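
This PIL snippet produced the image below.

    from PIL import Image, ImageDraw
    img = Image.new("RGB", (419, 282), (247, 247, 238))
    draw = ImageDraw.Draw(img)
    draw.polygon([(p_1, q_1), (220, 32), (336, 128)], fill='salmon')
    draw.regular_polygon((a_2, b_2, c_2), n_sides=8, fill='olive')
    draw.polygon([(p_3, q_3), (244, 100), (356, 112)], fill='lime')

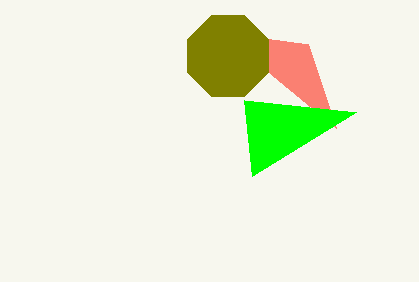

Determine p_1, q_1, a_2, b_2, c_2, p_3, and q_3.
p_1 = 308; q_1 = 44; a_2 = 228; b_2 = 56; c_2 = 44; p_3 = 252; q_3 = 176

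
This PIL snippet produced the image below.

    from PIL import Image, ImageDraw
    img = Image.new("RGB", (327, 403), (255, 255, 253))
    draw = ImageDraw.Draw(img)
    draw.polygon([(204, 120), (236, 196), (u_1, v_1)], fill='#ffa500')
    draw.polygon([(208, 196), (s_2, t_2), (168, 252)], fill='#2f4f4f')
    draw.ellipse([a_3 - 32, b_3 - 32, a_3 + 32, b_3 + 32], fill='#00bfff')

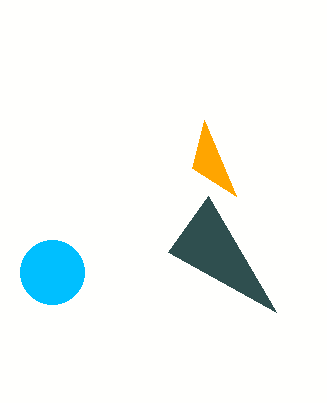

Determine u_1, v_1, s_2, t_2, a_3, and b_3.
u_1 = 192; v_1 = 168; s_2 = 276; t_2 = 312; a_3 = 52; b_3 = 272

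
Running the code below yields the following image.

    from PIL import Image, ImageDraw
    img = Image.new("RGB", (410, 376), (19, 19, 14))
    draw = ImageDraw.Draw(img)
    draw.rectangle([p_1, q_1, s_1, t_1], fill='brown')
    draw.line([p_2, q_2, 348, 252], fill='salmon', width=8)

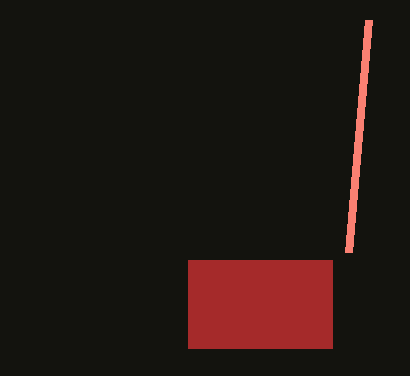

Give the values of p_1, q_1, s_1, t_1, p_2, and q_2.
p_1 = 188; q_1 = 260; s_1 = 332; t_1 = 348; p_2 = 368; q_2 = 20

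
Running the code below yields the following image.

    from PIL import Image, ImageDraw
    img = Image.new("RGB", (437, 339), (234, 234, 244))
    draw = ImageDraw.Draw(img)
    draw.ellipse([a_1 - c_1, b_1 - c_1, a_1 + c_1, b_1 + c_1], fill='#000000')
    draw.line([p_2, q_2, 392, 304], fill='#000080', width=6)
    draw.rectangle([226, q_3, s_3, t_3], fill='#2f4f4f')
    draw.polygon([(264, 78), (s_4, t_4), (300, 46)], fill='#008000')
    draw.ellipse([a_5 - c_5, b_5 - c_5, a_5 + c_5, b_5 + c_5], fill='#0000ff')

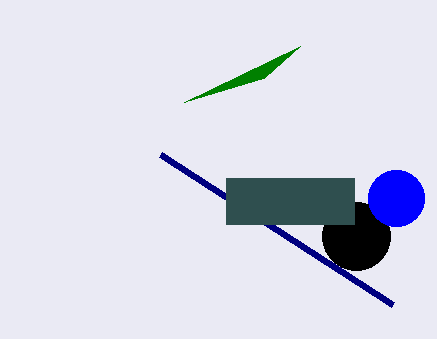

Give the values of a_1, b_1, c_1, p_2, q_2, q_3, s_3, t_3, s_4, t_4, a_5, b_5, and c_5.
a_1 = 356, b_1 = 236, c_1 = 34, p_2 = 160, q_2 = 154, q_3 = 178, s_3 = 354, t_3 = 224, s_4 = 184, t_4 = 102, a_5 = 396, b_5 = 198, c_5 = 28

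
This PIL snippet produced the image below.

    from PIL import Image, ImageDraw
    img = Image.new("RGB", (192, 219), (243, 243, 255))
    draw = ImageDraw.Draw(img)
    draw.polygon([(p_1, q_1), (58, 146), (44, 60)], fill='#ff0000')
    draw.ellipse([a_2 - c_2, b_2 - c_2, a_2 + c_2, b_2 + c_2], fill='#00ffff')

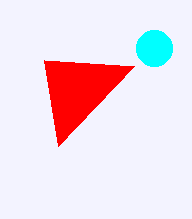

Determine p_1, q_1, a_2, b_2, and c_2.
p_1 = 134
q_1 = 66
a_2 = 154
b_2 = 48
c_2 = 18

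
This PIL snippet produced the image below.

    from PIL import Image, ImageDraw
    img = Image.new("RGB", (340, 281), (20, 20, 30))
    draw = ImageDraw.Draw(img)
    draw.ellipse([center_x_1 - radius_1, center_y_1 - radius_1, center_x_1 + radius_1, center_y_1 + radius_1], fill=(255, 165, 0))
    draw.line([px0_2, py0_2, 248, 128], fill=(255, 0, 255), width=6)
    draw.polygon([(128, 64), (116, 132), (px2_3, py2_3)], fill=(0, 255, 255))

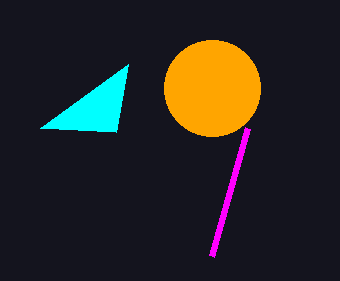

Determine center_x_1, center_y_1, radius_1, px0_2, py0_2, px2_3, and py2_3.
center_x_1 = 212; center_y_1 = 88; radius_1 = 48; px0_2 = 212; py0_2 = 256; px2_3 = 40; py2_3 = 128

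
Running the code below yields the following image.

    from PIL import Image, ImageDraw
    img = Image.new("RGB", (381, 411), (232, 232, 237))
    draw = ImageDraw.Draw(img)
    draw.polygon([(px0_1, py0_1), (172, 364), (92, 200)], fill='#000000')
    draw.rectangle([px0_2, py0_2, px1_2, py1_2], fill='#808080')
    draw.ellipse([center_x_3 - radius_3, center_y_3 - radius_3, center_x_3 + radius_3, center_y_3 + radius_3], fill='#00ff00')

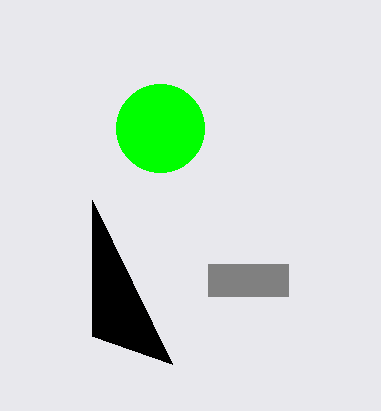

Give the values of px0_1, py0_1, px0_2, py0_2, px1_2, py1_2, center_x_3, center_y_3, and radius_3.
px0_1 = 92
py0_1 = 336
px0_2 = 208
py0_2 = 264
px1_2 = 288
py1_2 = 296
center_x_3 = 160
center_y_3 = 128
radius_3 = 44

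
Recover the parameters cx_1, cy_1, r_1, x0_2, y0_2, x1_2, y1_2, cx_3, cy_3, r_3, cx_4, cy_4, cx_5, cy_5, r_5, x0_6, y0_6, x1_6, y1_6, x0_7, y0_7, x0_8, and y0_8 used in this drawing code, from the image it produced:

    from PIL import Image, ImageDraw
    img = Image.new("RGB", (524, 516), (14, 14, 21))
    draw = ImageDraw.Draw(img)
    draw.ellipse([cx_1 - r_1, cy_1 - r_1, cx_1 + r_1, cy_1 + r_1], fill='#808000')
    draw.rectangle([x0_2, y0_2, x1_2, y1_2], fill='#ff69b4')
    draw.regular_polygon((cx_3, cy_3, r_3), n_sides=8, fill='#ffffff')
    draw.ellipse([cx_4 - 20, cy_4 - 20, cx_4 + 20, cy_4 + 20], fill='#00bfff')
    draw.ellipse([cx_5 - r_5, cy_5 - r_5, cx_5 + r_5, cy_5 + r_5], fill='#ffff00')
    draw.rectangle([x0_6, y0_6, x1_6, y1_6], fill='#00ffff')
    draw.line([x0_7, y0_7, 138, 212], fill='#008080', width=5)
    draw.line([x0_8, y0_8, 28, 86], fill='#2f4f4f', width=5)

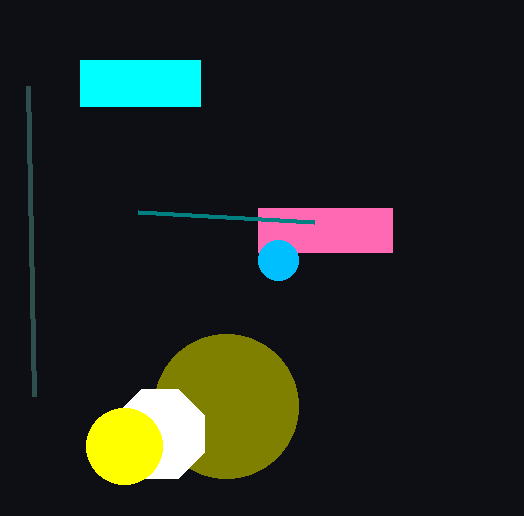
cx_1 = 226
cy_1 = 406
r_1 = 72
x0_2 = 258
y0_2 = 208
x1_2 = 392
y1_2 = 252
cx_3 = 160
cy_3 = 434
r_3 = 48
cx_4 = 278
cy_4 = 260
cx_5 = 124
cy_5 = 446
r_5 = 38
x0_6 = 80
y0_6 = 60
x1_6 = 200
y1_6 = 106
x0_7 = 314
y0_7 = 222
x0_8 = 34
y0_8 = 396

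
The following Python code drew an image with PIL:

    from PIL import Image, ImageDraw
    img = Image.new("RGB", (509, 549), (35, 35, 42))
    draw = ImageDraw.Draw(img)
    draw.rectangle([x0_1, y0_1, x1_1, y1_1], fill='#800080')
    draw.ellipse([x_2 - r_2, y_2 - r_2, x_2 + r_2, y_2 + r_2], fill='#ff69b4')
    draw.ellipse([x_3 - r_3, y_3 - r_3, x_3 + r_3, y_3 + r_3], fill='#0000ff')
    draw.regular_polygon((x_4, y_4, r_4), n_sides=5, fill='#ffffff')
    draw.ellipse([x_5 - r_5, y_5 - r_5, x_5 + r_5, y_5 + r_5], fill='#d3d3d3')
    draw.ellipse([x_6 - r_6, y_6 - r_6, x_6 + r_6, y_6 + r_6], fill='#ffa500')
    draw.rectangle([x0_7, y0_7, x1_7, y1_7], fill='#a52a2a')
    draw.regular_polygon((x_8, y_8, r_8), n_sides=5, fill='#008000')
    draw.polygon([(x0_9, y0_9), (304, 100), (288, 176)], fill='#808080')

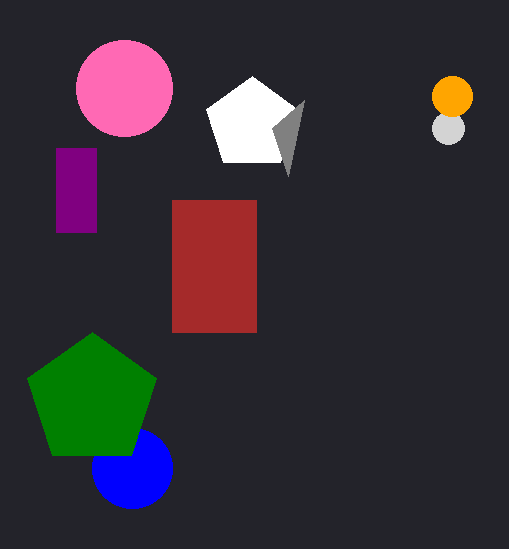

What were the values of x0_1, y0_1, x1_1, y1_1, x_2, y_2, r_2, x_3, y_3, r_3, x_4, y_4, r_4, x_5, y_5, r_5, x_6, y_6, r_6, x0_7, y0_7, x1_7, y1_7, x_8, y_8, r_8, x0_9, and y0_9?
x0_1 = 56; y0_1 = 148; x1_1 = 96; y1_1 = 232; x_2 = 124; y_2 = 88; r_2 = 48; x_3 = 132; y_3 = 468; r_3 = 40; x_4 = 252; y_4 = 124; r_4 = 48; x_5 = 448; y_5 = 128; r_5 = 16; x_6 = 452; y_6 = 96; r_6 = 20; x0_7 = 172; y0_7 = 200; x1_7 = 256; y1_7 = 332; x_8 = 92; y_8 = 400; r_8 = 68; x0_9 = 272; y0_9 = 128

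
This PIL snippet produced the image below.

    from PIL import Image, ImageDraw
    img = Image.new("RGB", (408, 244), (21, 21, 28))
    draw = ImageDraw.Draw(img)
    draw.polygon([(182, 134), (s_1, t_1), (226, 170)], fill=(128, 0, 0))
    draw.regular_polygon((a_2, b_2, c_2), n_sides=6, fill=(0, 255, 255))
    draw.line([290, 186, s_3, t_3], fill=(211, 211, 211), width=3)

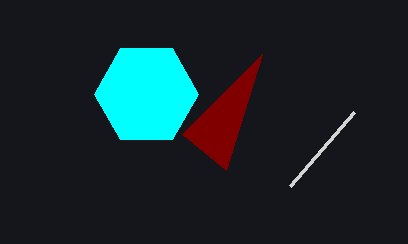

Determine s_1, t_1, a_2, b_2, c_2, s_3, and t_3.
s_1 = 262
t_1 = 54
a_2 = 146
b_2 = 94
c_2 = 52
s_3 = 354
t_3 = 112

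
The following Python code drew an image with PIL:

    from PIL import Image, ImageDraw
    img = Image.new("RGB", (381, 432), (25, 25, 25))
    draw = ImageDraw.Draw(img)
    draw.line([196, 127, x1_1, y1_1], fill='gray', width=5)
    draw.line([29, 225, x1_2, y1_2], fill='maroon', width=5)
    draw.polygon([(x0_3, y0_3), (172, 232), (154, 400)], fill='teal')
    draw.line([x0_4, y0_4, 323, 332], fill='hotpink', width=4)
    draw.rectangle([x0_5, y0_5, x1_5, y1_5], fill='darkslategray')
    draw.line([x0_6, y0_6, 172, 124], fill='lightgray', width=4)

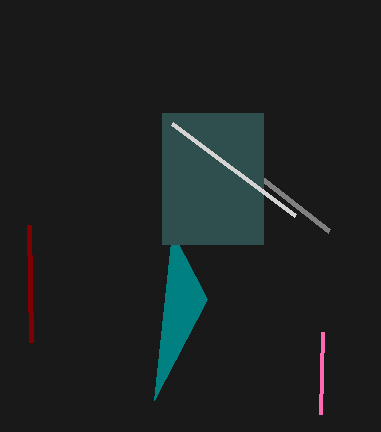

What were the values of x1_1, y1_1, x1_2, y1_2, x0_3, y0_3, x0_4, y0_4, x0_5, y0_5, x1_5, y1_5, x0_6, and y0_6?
x1_1 = 329; y1_1 = 231; x1_2 = 31; y1_2 = 342; x0_3 = 207; y0_3 = 299; x0_4 = 321; y0_4 = 414; x0_5 = 162; y0_5 = 113; x1_5 = 263; y1_5 = 244; x0_6 = 295; y0_6 = 216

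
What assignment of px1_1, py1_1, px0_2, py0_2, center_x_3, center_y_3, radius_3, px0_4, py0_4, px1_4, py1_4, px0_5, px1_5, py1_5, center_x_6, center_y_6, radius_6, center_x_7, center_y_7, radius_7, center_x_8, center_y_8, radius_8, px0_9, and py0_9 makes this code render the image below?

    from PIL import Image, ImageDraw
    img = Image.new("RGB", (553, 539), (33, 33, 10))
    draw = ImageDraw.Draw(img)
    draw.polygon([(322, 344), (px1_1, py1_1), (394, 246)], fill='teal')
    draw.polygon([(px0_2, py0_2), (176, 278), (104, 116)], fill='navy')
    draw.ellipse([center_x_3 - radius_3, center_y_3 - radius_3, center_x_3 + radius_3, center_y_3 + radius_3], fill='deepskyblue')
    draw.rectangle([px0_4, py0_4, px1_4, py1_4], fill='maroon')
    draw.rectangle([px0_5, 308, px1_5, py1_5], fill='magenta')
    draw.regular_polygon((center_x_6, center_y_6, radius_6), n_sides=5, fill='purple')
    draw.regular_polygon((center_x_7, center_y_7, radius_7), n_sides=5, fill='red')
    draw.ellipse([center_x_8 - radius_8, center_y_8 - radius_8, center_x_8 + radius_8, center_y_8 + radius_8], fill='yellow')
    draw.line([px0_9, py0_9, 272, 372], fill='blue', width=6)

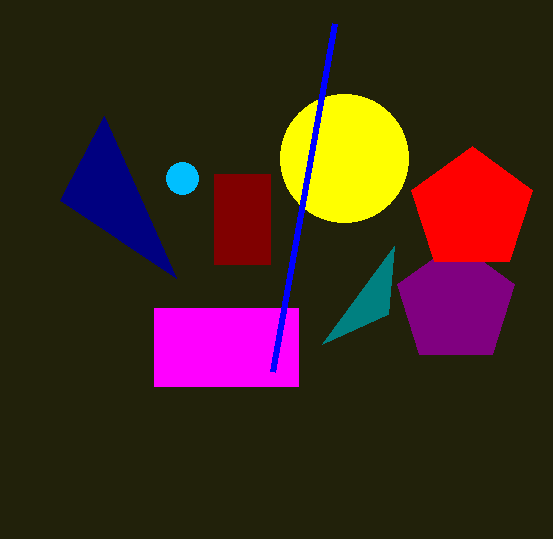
px1_1 = 388
py1_1 = 314
px0_2 = 60
py0_2 = 200
center_x_3 = 182
center_y_3 = 178
radius_3 = 16
px0_4 = 214
py0_4 = 174
px1_4 = 270
py1_4 = 264
px0_5 = 154
px1_5 = 298
py1_5 = 386
center_x_6 = 456
center_y_6 = 304
radius_6 = 62
center_x_7 = 472
center_y_7 = 210
radius_7 = 64
center_x_8 = 344
center_y_8 = 158
radius_8 = 64
px0_9 = 334
py0_9 = 24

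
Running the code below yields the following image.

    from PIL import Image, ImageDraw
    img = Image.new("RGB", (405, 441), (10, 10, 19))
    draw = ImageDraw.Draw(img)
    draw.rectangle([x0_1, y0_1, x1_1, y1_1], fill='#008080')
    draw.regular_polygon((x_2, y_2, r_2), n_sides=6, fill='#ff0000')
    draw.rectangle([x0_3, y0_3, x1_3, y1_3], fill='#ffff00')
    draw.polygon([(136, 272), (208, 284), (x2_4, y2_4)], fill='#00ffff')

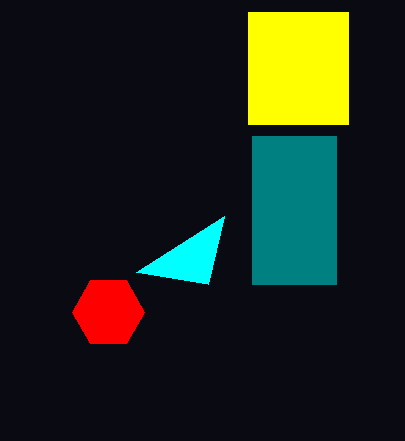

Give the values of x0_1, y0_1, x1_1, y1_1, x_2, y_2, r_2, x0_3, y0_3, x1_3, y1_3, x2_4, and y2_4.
x0_1 = 252
y0_1 = 136
x1_1 = 336
y1_1 = 284
x_2 = 108
y_2 = 312
r_2 = 36
x0_3 = 248
y0_3 = 12
x1_3 = 348
y1_3 = 124
x2_4 = 224
y2_4 = 216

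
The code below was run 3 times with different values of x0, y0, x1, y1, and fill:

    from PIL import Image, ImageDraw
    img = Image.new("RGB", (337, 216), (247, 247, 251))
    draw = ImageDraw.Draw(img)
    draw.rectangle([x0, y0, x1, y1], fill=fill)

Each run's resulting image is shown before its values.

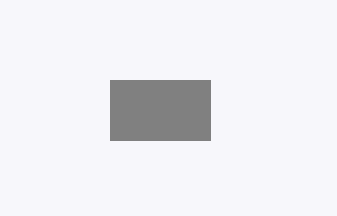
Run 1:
x0 = 110; y0 = 80; x1 = 210; y1 = 140; fill = 'gray'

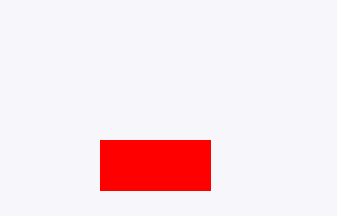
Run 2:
x0 = 100; y0 = 140; x1 = 210; y1 = 190; fill = 'red'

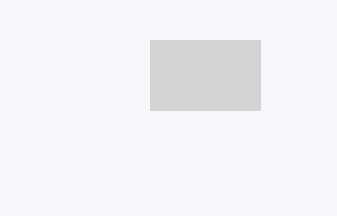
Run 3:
x0 = 150, y0 = 40, x1 = 260, y1 = 110, fill = 'lightgray'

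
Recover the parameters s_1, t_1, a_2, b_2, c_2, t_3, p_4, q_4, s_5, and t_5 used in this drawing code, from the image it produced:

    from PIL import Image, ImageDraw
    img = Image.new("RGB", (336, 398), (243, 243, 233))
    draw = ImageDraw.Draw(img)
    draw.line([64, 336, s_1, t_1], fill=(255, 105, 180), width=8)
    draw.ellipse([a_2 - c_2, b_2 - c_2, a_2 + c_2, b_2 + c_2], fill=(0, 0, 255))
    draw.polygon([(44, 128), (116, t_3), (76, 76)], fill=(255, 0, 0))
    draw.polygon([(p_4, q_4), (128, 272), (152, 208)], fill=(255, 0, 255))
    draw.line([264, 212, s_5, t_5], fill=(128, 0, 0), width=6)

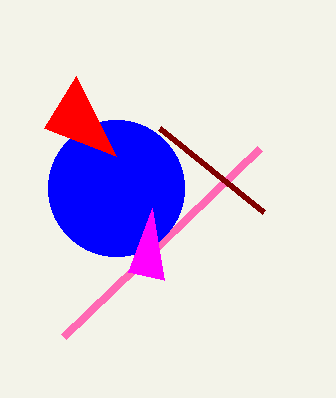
s_1 = 260, t_1 = 148, a_2 = 116, b_2 = 188, c_2 = 68, t_3 = 156, p_4 = 164, q_4 = 280, s_5 = 160, t_5 = 128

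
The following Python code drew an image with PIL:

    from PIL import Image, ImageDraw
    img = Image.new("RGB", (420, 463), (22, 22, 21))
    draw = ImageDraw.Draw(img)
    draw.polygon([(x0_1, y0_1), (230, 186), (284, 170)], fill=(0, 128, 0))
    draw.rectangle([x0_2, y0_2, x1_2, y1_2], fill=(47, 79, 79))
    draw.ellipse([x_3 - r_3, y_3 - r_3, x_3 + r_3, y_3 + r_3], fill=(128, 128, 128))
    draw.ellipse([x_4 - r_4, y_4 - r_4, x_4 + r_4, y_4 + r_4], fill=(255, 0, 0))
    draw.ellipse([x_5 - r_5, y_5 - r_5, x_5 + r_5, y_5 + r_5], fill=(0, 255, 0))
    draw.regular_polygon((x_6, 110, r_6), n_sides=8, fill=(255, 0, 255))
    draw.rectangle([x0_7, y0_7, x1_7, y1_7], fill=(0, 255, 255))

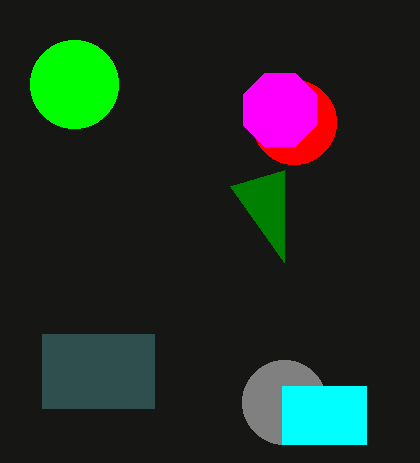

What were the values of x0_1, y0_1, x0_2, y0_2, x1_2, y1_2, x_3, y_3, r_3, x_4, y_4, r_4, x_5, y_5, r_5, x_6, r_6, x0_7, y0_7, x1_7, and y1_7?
x0_1 = 284; y0_1 = 262; x0_2 = 42; y0_2 = 334; x1_2 = 154; y1_2 = 408; x_3 = 284; y_3 = 402; r_3 = 42; x_4 = 294; y_4 = 122; r_4 = 42; x_5 = 74; y_5 = 84; r_5 = 44; x_6 = 280; r_6 = 40; x0_7 = 282; y0_7 = 386; x1_7 = 366; y1_7 = 444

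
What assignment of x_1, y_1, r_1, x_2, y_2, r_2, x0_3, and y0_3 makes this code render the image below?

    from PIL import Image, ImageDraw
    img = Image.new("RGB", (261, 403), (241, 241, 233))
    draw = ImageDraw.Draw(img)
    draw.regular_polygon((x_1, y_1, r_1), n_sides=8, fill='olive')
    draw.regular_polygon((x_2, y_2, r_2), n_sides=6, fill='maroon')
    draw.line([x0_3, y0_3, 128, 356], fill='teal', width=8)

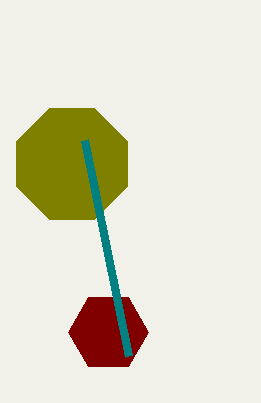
x_1 = 72
y_1 = 164
r_1 = 60
x_2 = 108
y_2 = 332
r_2 = 40
x0_3 = 84
y0_3 = 140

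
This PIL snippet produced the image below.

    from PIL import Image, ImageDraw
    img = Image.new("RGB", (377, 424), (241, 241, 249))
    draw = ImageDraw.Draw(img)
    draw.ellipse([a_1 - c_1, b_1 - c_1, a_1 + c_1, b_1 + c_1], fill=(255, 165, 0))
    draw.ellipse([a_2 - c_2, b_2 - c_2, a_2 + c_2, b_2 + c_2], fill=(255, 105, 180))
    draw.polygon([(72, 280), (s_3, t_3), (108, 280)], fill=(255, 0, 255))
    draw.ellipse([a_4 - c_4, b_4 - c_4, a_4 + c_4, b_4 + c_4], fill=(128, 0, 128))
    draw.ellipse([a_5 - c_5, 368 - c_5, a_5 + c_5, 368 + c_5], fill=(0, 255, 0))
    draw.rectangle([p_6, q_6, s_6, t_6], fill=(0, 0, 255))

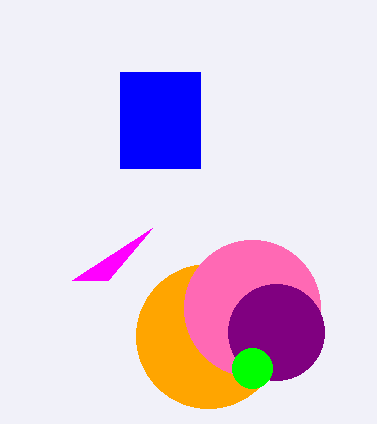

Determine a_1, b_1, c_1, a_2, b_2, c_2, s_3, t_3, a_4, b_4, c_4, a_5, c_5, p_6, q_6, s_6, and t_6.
a_1 = 208, b_1 = 336, c_1 = 72, a_2 = 252, b_2 = 308, c_2 = 68, s_3 = 152, t_3 = 228, a_4 = 276, b_4 = 332, c_4 = 48, a_5 = 252, c_5 = 20, p_6 = 120, q_6 = 72, s_6 = 200, t_6 = 168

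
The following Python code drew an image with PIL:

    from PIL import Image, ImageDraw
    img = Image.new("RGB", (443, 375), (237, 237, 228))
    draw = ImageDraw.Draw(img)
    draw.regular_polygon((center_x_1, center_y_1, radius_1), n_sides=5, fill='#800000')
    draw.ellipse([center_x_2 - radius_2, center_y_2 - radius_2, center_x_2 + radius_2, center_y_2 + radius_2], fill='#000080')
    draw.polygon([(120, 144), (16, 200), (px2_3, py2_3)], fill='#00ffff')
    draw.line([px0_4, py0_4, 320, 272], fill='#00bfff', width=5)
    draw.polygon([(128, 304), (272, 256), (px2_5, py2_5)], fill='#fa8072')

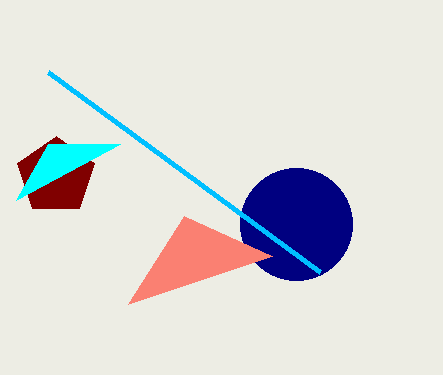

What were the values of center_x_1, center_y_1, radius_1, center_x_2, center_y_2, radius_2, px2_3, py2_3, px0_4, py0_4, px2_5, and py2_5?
center_x_1 = 56, center_y_1 = 176, radius_1 = 40, center_x_2 = 296, center_y_2 = 224, radius_2 = 56, px2_3 = 48, py2_3 = 144, px0_4 = 48, py0_4 = 72, px2_5 = 184, py2_5 = 216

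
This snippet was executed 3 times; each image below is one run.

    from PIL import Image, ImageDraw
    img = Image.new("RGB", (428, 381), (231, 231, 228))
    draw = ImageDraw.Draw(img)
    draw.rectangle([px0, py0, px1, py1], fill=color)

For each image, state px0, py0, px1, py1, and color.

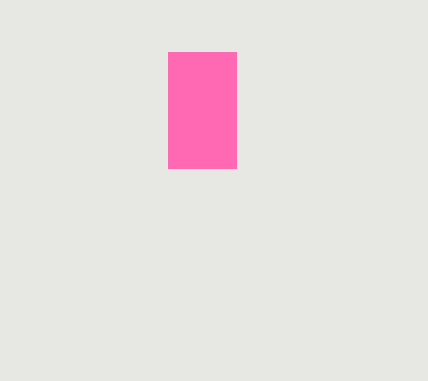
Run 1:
px0 = 168; py0 = 52; px1 = 236; py1 = 168; color = 'hotpink'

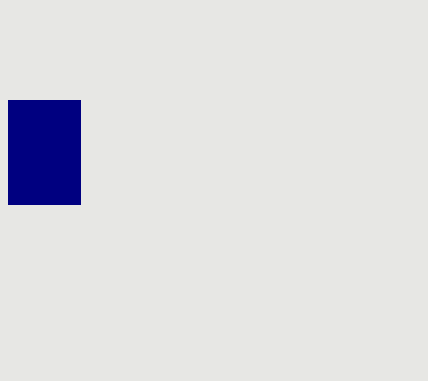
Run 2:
px0 = 8, py0 = 100, px1 = 80, py1 = 204, color = 'navy'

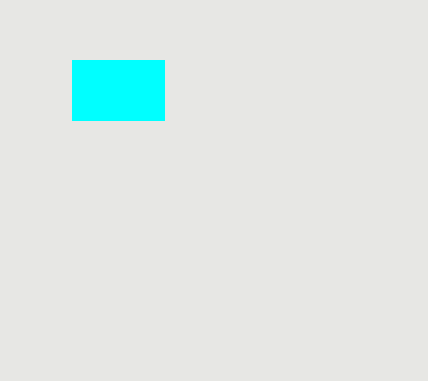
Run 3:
px0 = 72; py0 = 60; px1 = 164; py1 = 120; color = 'cyan'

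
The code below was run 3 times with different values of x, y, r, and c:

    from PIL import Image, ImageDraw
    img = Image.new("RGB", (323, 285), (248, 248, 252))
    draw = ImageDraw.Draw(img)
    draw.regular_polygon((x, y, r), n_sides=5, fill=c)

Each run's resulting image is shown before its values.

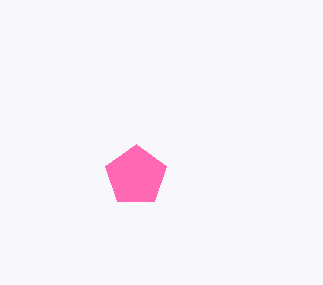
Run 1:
x = 136, y = 176, r = 32, c = 'hotpink'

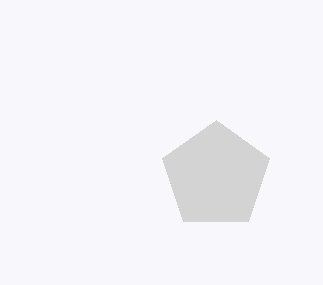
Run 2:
x = 216; y = 176; r = 56; c = 'lightgray'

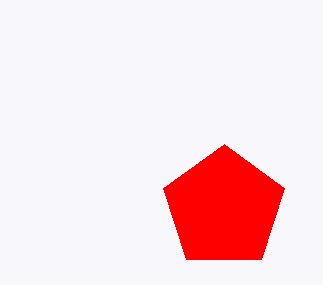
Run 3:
x = 224; y = 208; r = 64; c = 'red'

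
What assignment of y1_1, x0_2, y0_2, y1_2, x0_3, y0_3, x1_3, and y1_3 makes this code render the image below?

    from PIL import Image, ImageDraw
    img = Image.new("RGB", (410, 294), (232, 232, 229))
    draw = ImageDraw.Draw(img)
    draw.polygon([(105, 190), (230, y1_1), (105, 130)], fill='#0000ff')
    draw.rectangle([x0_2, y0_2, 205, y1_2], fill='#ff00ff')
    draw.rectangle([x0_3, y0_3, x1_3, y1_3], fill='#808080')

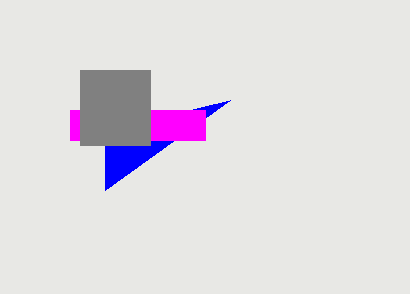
y1_1 = 100; x0_2 = 70; y0_2 = 110; y1_2 = 140; x0_3 = 80; y0_3 = 70; x1_3 = 150; y1_3 = 145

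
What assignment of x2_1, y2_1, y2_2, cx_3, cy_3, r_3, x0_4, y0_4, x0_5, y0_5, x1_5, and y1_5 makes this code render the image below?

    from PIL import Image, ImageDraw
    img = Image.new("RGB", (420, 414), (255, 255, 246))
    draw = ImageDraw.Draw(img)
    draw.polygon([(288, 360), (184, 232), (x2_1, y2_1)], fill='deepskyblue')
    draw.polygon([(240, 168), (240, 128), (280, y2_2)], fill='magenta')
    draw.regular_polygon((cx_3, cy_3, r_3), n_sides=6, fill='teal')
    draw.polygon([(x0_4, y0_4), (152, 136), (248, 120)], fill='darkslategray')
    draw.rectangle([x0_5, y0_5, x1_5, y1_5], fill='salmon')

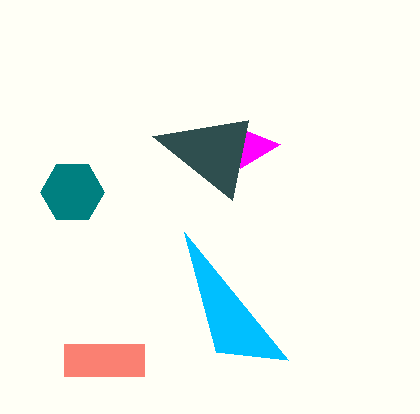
x2_1 = 216, y2_1 = 352, y2_2 = 144, cx_3 = 72, cy_3 = 192, r_3 = 32, x0_4 = 232, y0_4 = 200, x0_5 = 64, y0_5 = 344, x1_5 = 144, y1_5 = 376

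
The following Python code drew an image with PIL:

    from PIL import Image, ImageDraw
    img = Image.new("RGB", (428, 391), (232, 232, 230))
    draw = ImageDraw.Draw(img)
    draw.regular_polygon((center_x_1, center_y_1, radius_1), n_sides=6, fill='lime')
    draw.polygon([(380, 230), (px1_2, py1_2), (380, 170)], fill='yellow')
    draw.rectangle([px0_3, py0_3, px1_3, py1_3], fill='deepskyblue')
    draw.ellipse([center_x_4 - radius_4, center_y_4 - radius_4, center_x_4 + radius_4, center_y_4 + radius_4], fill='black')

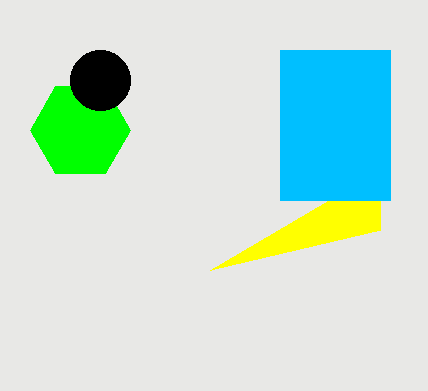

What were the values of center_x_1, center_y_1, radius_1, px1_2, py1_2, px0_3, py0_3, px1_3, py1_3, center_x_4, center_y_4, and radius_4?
center_x_1 = 80; center_y_1 = 130; radius_1 = 50; px1_2 = 210; py1_2 = 270; px0_3 = 280; py0_3 = 50; px1_3 = 390; py1_3 = 200; center_x_4 = 100; center_y_4 = 80; radius_4 = 30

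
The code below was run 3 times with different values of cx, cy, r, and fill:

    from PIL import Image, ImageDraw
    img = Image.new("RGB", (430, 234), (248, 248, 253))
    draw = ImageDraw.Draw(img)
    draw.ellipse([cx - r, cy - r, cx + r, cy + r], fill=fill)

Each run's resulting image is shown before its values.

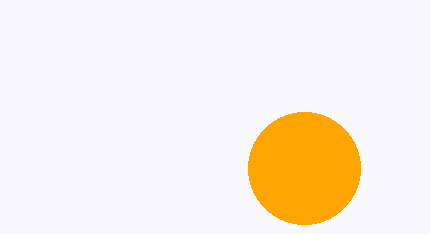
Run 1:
cx = 304; cy = 168; r = 56; fill = 'orange'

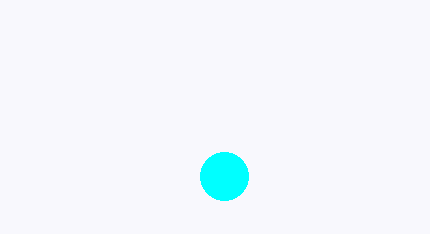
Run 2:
cx = 224
cy = 176
r = 24
fill = 'cyan'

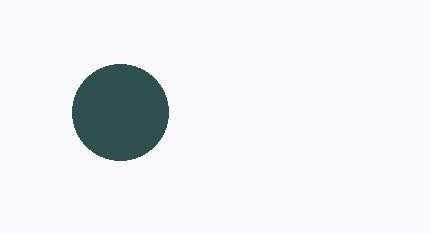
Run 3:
cx = 120
cy = 112
r = 48
fill = 'darkslategray'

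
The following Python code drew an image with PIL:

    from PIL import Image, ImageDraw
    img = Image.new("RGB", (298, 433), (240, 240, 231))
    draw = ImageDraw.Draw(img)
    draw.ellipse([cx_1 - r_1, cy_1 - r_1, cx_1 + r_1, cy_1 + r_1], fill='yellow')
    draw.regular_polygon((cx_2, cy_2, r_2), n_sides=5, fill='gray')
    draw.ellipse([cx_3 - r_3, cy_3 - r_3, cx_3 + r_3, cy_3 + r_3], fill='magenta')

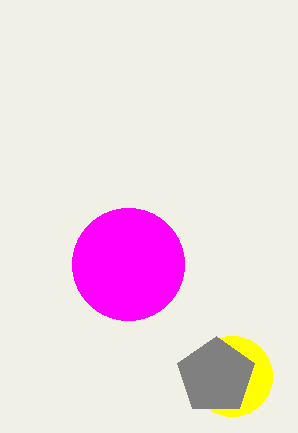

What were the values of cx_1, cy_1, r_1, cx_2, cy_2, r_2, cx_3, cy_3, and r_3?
cx_1 = 232
cy_1 = 376
r_1 = 40
cx_2 = 216
cy_2 = 376
r_2 = 40
cx_3 = 128
cy_3 = 264
r_3 = 56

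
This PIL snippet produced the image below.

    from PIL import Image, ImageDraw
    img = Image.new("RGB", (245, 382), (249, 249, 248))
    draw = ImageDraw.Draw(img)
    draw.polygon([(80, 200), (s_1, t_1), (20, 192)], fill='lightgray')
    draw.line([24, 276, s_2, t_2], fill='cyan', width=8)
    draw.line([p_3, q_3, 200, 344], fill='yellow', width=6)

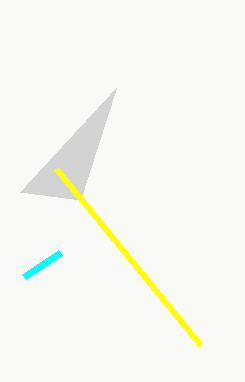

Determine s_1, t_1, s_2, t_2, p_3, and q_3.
s_1 = 116; t_1 = 88; s_2 = 60; t_2 = 252; p_3 = 56; q_3 = 168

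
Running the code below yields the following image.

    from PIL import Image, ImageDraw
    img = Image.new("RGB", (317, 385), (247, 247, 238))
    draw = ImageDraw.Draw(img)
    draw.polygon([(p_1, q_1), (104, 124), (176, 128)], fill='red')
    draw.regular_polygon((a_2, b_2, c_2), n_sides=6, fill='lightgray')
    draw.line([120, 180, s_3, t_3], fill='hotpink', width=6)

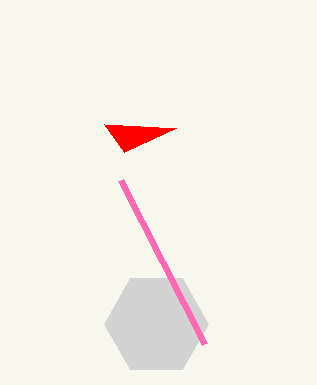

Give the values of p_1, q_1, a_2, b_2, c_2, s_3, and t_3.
p_1 = 124; q_1 = 152; a_2 = 156; b_2 = 324; c_2 = 52; s_3 = 204; t_3 = 344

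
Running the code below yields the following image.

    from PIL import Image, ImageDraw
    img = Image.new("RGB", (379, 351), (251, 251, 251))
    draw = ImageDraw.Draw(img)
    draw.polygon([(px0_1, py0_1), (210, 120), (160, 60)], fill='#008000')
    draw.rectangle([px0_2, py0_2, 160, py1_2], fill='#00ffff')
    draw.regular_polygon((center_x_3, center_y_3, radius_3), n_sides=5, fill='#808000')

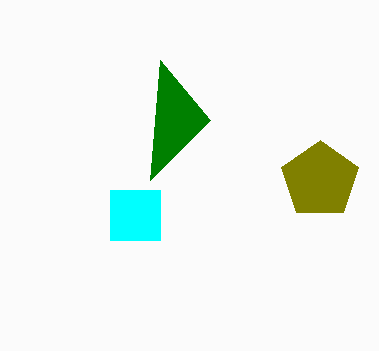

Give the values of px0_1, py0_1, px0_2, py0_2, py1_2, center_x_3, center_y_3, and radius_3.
px0_1 = 150; py0_1 = 180; px0_2 = 110; py0_2 = 190; py1_2 = 240; center_x_3 = 320; center_y_3 = 180; radius_3 = 40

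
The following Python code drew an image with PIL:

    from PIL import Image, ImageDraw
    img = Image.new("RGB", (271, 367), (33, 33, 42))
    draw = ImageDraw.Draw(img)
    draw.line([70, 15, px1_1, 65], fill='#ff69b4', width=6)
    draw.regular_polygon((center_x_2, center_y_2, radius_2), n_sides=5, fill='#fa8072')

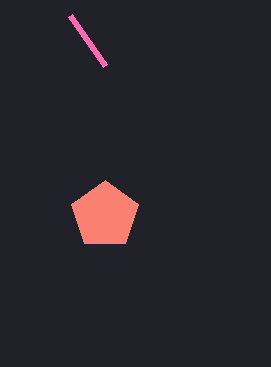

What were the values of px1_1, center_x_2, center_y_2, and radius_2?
px1_1 = 105, center_x_2 = 105, center_y_2 = 215, radius_2 = 35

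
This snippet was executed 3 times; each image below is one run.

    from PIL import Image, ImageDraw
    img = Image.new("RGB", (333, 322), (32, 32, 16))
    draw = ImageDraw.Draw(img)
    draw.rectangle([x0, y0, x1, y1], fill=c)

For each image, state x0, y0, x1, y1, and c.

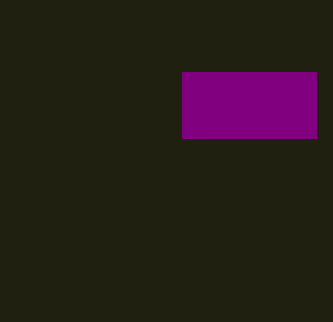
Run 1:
x0 = 182; y0 = 72; x1 = 316; y1 = 138; c = 'purple'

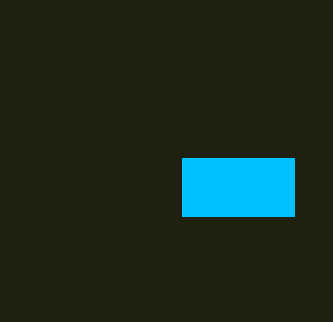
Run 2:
x0 = 182
y0 = 158
x1 = 294
y1 = 216
c = 'deepskyblue'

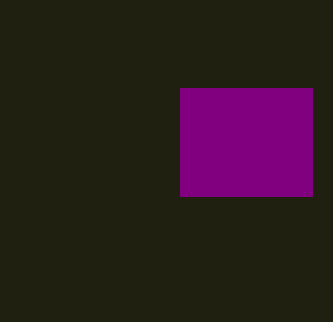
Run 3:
x0 = 180; y0 = 88; x1 = 312; y1 = 196; c = 'purple'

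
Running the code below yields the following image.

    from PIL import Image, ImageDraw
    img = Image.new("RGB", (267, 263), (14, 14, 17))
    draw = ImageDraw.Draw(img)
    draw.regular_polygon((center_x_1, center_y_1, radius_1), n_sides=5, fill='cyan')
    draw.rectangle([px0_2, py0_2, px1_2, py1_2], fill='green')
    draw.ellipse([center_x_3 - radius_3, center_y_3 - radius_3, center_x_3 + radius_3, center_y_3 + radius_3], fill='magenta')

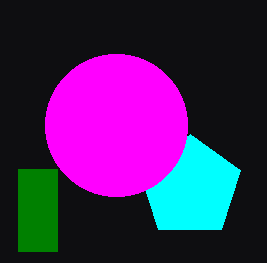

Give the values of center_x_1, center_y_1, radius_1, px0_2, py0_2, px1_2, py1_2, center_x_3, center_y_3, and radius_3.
center_x_1 = 190; center_y_1 = 187; radius_1 = 53; px0_2 = 18; py0_2 = 169; px1_2 = 57; py1_2 = 251; center_x_3 = 116; center_y_3 = 125; radius_3 = 71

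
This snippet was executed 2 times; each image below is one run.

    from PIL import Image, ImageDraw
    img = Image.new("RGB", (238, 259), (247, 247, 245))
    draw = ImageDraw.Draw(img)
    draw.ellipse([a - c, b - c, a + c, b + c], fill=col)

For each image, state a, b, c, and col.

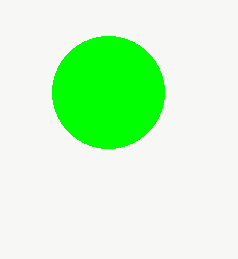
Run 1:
a = 108
b = 92
c = 56
col = 'lime'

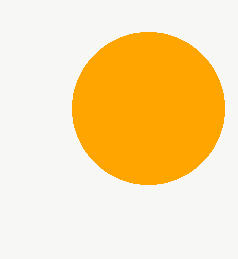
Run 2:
a = 148, b = 108, c = 76, col = 'orange'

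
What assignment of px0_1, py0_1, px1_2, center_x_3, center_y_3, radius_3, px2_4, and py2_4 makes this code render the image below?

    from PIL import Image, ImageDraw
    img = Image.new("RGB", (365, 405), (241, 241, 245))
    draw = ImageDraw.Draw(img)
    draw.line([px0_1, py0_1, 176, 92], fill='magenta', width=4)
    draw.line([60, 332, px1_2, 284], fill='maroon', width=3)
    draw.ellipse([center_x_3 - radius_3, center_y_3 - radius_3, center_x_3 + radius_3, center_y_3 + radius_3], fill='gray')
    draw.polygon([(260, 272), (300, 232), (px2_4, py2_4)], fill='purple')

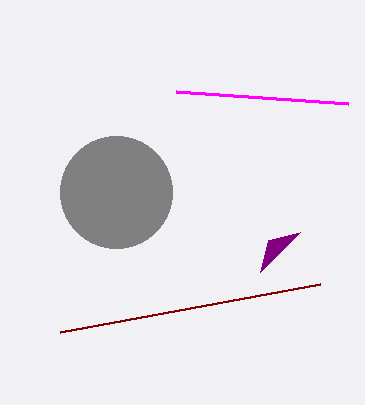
px0_1 = 348, py0_1 = 104, px1_2 = 320, center_x_3 = 116, center_y_3 = 192, radius_3 = 56, px2_4 = 268, py2_4 = 240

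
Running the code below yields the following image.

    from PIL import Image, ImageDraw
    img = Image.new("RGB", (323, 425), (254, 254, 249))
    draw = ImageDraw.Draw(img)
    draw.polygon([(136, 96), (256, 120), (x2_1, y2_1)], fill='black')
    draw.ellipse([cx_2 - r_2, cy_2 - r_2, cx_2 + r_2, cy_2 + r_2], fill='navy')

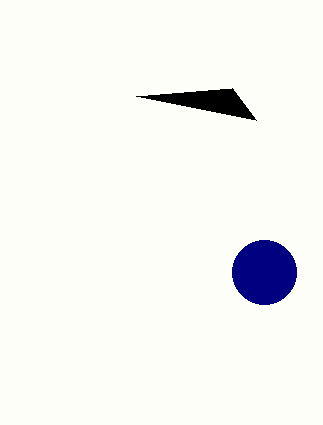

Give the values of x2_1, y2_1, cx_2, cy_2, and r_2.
x2_1 = 232, y2_1 = 88, cx_2 = 264, cy_2 = 272, r_2 = 32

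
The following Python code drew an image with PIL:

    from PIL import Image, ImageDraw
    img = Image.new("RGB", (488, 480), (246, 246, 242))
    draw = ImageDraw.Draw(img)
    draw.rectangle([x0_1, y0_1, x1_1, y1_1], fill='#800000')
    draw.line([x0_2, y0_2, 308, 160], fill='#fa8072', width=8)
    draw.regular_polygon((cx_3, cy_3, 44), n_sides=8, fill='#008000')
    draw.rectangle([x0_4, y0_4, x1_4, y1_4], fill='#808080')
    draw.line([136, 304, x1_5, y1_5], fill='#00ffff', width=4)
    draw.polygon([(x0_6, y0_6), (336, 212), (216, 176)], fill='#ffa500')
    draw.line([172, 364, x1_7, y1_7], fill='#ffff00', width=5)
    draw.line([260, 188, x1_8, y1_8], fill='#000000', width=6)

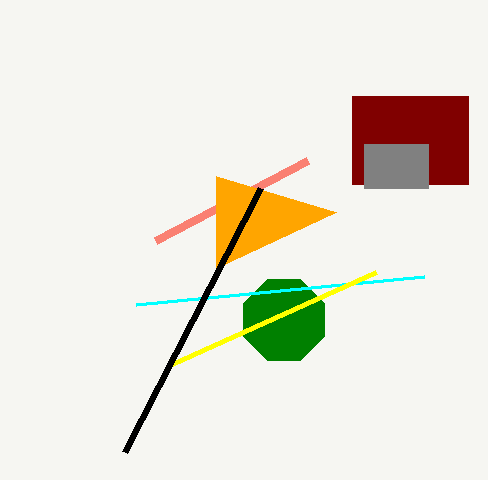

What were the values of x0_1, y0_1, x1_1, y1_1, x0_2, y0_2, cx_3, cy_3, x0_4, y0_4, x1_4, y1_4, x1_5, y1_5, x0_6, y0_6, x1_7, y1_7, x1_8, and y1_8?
x0_1 = 352, y0_1 = 96, x1_1 = 468, y1_1 = 184, x0_2 = 156, y0_2 = 240, cx_3 = 284, cy_3 = 320, x0_4 = 364, y0_4 = 144, x1_4 = 428, y1_4 = 188, x1_5 = 424, y1_5 = 276, x0_6 = 216, y0_6 = 268, x1_7 = 376, y1_7 = 272, x1_8 = 124, y1_8 = 452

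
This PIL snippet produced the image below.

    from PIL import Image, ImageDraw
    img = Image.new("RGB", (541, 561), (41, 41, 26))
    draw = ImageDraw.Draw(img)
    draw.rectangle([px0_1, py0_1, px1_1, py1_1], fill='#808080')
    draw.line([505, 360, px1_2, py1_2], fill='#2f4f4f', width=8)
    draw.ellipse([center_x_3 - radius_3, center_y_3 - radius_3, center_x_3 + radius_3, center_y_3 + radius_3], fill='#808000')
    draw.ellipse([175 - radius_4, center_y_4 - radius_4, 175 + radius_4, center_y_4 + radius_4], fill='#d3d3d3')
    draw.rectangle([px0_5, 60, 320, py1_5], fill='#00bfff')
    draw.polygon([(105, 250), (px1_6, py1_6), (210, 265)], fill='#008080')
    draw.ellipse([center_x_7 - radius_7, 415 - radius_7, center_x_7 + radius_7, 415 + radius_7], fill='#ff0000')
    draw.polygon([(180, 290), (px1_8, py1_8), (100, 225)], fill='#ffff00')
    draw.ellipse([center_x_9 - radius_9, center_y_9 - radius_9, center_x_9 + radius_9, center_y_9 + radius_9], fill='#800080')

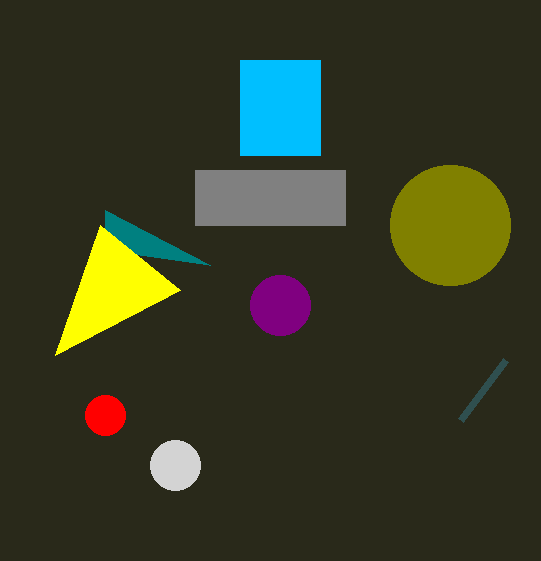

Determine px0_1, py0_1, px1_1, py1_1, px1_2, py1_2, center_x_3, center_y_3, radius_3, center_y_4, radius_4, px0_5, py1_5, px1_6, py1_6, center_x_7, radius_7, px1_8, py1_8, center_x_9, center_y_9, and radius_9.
px0_1 = 195
py0_1 = 170
px1_1 = 345
py1_1 = 225
px1_2 = 460
py1_2 = 420
center_x_3 = 450
center_y_3 = 225
radius_3 = 60
center_y_4 = 465
radius_4 = 25
px0_5 = 240
py1_5 = 155
px1_6 = 105
py1_6 = 210
center_x_7 = 105
radius_7 = 20
px1_8 = 55
py1_8 = 355
center_x_9 = 280
center_y_9 = 305
radius_9 = 30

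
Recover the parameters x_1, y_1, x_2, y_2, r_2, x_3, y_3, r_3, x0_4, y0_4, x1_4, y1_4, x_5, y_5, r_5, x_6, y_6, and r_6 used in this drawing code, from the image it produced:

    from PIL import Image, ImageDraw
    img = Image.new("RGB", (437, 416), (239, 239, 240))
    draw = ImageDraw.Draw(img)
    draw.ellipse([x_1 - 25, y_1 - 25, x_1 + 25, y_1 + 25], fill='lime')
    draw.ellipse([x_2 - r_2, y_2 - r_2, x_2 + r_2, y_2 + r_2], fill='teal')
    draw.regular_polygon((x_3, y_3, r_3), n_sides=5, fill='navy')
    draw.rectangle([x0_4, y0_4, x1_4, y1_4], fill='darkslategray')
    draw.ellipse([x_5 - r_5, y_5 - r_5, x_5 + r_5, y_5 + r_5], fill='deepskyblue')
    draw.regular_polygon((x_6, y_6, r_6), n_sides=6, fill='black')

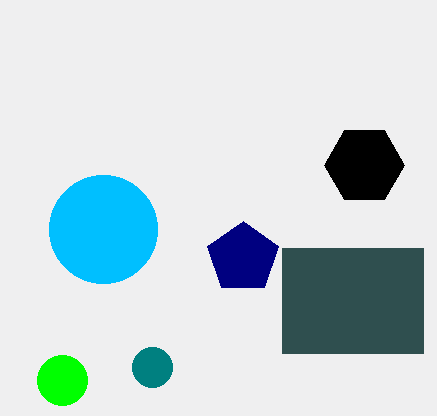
x_1 = 62
y_1 = 380
x_2 = 152
y_2 = 367
r_2 = 20
x_3 = 243
y_3 = 258
r_3 = 37
x0_4 = 282
y0_4 = 248
x1_4 = 423
y1_4 = 353
x_5 = 103
y_5 = 229
r_5 = 54
x_6 = 364
y_6 = 165
r_6 = 40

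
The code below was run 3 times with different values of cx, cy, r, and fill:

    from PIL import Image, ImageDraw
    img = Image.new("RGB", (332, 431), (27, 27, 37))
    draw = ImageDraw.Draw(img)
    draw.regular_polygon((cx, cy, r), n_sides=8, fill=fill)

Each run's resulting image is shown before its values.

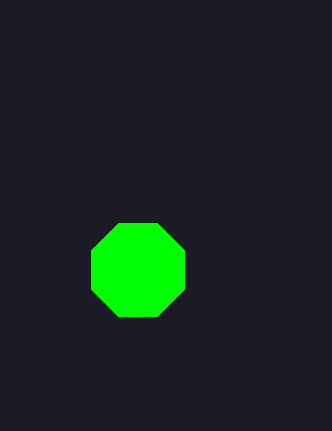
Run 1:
cx = 138, cy = 270, r = 50, fill = 'lime'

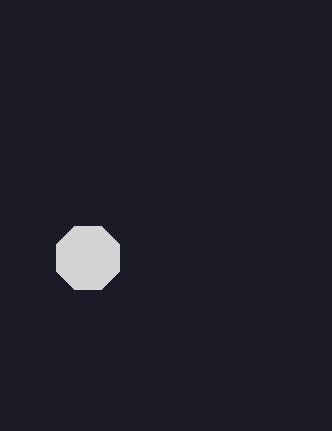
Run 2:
cx = 88, cy = 258, r = 34, fill = 'lightgray'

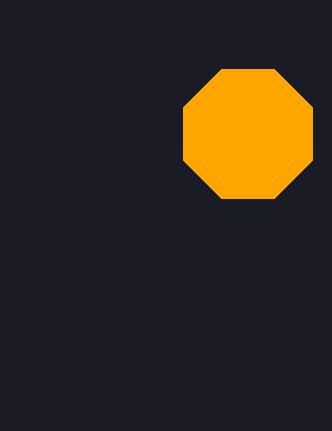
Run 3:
cx = 248; cy = 134; r = 70; fill = 'orange'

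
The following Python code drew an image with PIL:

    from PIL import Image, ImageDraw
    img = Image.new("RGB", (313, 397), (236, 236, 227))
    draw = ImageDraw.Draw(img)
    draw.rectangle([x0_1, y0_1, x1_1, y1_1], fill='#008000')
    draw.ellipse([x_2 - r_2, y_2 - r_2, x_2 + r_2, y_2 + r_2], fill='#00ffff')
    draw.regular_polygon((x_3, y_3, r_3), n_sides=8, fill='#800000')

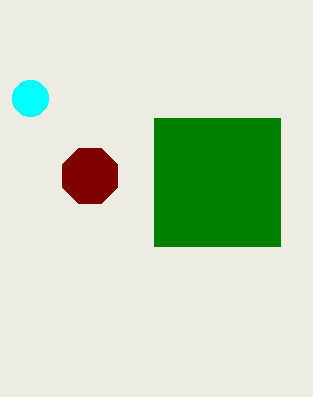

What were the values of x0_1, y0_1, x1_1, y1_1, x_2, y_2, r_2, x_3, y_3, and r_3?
x0_1 = 154
y0_1 = 118
x1_1 = 280
y1_1 = 246
x_2 = 30
y_2 = 98
r_2 = 18
x_3 = 90
y_3 = 176
r_3 = 30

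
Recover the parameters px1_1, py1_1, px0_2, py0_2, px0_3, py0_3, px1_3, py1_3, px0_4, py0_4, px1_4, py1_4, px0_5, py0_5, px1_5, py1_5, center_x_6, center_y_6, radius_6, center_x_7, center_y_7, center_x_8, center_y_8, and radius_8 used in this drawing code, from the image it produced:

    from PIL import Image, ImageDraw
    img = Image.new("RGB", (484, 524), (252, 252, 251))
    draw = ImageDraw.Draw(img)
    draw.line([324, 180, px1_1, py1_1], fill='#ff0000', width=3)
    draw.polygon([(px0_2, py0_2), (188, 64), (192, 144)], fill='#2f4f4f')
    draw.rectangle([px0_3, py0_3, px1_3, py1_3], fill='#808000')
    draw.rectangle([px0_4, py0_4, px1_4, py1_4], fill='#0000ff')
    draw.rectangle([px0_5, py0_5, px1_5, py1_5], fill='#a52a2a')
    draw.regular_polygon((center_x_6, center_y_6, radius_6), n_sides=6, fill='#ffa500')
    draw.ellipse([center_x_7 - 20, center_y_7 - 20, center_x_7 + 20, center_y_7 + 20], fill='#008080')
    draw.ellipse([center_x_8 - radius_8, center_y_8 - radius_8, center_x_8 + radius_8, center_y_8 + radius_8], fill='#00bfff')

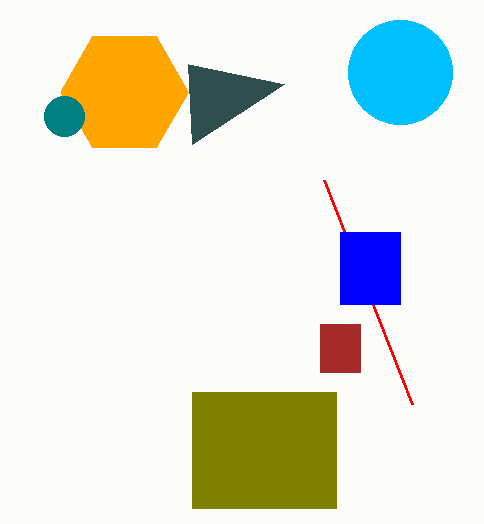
px1_1 = 412, py1_1 = 404, px0_2 = 284, py0_2 = 84, px0_3 = 192, py0_3 = 392, px1_3 = 336, py1_3 = 508, px0_4 = 340, py0_4 = 232, px1_4 = 400, py1_4 = 304, px0_5 = 320, py0_5 = 324, px1_5 = 360, py1_5 = 372, center_x_6 = 124, center_y_6 = 92, radius_6 = 64, center_x_7 = 64, center_y_7 = 116, center_x_8 = 400, center_y_8 = 72, radius_8 = 52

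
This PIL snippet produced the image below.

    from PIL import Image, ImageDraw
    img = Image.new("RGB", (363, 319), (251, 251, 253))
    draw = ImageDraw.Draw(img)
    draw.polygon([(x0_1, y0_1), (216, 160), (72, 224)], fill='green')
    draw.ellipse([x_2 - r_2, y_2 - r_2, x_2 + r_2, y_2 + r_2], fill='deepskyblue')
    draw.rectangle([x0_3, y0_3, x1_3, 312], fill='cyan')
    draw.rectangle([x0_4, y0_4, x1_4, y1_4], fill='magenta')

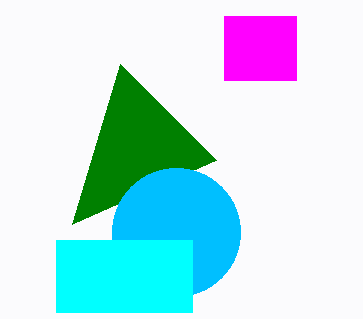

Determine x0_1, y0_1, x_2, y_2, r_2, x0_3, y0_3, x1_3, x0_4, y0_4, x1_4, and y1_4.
x0_1 = 120, y0_1 = 64, x_2 = 176, y_2 = 232, r_2 = 64, x0_3 = 56, y0_3 = 240, x1_3 = 192, x0_4 = 224, y0_4 = 16, x1_4 = 296, y1_4 = 80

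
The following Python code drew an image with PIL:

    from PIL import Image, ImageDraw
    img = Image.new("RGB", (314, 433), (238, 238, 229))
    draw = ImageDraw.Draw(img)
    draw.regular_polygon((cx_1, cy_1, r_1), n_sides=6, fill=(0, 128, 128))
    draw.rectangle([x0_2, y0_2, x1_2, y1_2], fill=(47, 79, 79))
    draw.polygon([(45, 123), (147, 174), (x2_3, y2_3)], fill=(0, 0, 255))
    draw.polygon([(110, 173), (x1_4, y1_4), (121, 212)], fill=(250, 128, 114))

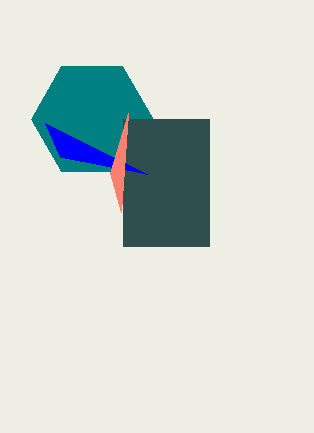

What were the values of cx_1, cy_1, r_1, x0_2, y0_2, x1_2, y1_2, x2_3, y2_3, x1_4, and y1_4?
cx_1 = 92, cy_1 = 119, r_1 = 61, x0_2 = 123, y0_2 = 119, x1_2 = 209, y1_2 = 246, x2_3 = 60, y2_3 = 157, x1_4 = 128, y1_4 = 113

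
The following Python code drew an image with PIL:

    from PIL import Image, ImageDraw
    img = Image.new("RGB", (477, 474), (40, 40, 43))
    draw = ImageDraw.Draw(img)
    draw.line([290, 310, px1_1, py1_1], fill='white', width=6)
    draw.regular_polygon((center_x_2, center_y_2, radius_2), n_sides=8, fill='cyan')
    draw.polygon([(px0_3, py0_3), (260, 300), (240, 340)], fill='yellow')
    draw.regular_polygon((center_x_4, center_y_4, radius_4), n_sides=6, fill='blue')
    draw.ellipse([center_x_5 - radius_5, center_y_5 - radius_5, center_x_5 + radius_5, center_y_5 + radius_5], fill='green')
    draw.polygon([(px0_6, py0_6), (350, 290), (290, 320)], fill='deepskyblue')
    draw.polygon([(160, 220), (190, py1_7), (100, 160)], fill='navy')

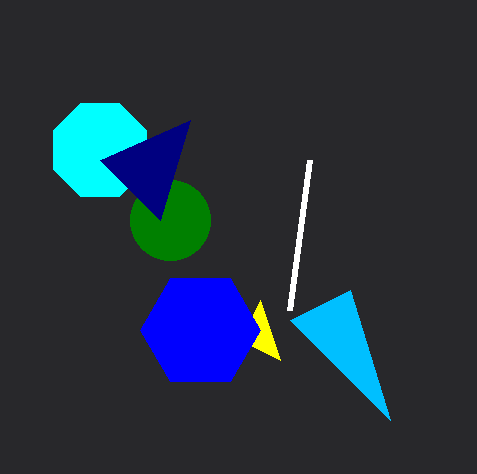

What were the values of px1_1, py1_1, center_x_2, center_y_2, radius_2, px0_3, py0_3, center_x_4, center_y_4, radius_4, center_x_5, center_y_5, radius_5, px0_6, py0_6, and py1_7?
px1_1 = 310
py1_1 = 160
center_x_2 = 100
center_y_2 = 150
radius_2 = 50
px0_3 = 280
py0_3 = 360
center_x_4 = 200
center_y_4 = 330
radius_4 = 60
center_x_5 = 170
center_y_5 = 220
radius_5 = 40
px0_6 = 390
py0_6 = 420
py1_7 = 120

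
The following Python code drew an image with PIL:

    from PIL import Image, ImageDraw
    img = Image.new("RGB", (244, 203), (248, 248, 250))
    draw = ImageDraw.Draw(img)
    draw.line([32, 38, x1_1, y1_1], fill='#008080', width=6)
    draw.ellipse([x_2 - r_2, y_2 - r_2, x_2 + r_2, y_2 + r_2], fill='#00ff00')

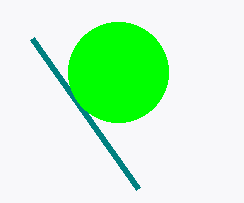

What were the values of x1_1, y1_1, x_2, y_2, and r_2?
x1_1 = 138
y1_1 = 188
x_2 = 118
y_2 = 72
r_2 = 50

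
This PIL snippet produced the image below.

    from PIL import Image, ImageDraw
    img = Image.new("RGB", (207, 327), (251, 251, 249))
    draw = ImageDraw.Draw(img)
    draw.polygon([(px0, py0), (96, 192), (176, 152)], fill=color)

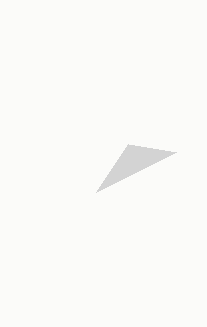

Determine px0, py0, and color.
px0 = 128, py0 = 144, color = 'lightgray'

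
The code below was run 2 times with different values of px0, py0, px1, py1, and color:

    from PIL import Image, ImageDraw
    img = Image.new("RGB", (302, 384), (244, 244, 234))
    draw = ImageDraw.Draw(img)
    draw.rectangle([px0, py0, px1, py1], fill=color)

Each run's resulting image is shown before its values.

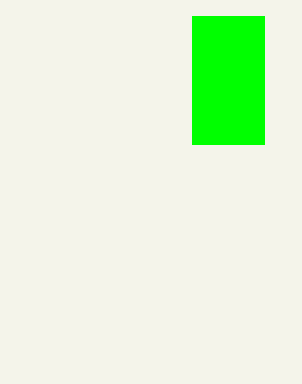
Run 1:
px0 = 192; py0 = 16; px1 = 264; py1 = 144; color = 'lime'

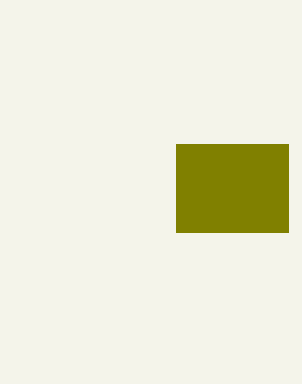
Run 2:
px0 = 176; py0 = 144; px1 = 288; py1 = 232; color = 'olive'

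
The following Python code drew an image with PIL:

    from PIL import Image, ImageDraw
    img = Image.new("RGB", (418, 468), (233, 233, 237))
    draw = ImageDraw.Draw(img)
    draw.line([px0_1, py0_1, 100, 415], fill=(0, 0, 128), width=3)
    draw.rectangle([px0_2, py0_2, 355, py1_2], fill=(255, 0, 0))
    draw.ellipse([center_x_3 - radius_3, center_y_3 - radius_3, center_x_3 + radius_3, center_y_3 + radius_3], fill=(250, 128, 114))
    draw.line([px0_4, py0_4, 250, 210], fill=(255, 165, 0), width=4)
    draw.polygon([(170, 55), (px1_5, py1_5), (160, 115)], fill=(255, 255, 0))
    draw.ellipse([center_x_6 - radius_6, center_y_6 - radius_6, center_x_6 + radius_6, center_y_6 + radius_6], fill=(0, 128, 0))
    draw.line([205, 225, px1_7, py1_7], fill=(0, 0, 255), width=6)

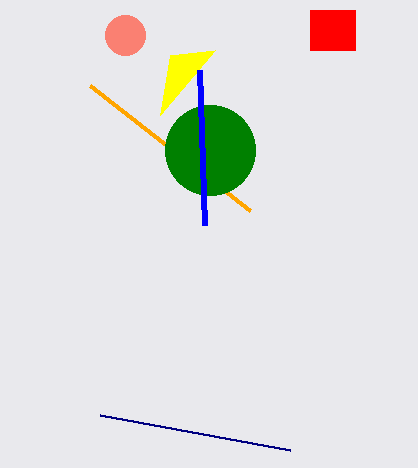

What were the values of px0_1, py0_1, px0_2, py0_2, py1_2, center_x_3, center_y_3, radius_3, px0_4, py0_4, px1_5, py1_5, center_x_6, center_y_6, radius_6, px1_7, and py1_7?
px0_1 = 290; py0_1 = 450; px0_2 = 310; py0_2 = 10; py1_2 = 50; center_x_3 = 125; center_y_3 = 35; radius_3 = 20; px0_4 = 90; py0_4 = 85; px1_5 = 215; py1_5 = 50; center_x_6 = 210; center_y_6 = 150; radius_6 = 45; px1_7 = 200; py1_7 = 70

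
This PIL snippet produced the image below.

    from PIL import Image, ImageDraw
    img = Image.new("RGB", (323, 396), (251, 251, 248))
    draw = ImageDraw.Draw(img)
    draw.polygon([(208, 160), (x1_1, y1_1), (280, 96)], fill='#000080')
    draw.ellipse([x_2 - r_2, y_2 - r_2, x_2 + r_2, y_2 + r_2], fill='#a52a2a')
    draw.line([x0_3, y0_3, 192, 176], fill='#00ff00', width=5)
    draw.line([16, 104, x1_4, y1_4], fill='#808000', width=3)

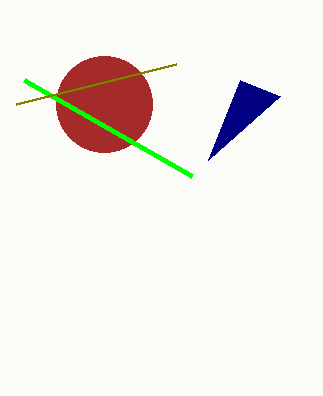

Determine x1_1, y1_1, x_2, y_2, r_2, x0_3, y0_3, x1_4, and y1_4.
x1_1 = 240
y1_1 = 80
x_2 = 104
y_2 = 104
r_2 = 48
x0_3 = 24
y0_3 = 80
x1_4 = 176
y1_4 = 64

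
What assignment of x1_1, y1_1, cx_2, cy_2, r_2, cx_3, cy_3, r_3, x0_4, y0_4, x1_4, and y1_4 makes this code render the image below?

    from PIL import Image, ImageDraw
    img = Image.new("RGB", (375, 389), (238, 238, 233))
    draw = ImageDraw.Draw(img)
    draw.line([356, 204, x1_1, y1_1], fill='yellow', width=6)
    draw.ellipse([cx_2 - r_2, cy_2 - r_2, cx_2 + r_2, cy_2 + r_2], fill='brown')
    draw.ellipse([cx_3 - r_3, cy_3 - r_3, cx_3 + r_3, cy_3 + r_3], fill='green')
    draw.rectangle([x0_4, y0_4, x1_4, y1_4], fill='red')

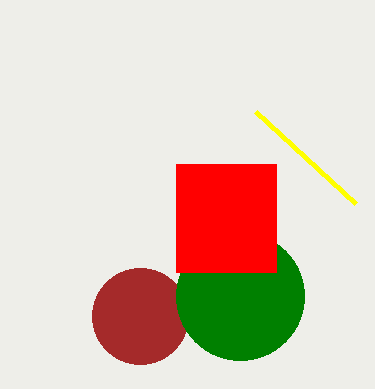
x1_1 = 256; y1_1 = 112; cx_2 = 140; cy_2 = 316; r_2 = 48; cx_3 = 240; cy_3 = 296; r_3 = 64; x0_4 = 176; y0_4 = 164; x1_4 = 276; y1_4 = 272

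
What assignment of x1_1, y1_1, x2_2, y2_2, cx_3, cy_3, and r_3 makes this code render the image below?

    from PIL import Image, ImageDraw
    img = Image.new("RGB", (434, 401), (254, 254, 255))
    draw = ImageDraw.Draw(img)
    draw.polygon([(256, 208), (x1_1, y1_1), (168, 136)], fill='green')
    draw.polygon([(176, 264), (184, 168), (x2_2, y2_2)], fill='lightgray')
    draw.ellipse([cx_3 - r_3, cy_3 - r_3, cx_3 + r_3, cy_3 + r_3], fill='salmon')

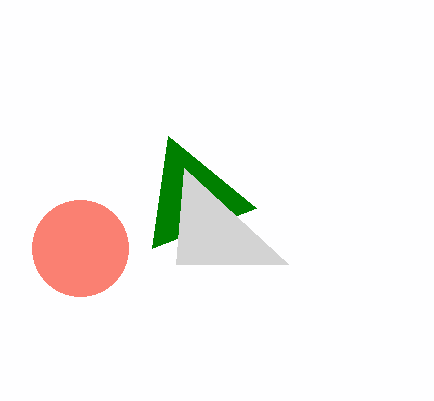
x1_1 = 152
y1_1 = 248
x2_2 = 288
y2_2 = 264
cx_3 = 80
cy_3 = 248
r_3 = 48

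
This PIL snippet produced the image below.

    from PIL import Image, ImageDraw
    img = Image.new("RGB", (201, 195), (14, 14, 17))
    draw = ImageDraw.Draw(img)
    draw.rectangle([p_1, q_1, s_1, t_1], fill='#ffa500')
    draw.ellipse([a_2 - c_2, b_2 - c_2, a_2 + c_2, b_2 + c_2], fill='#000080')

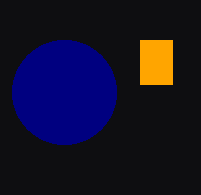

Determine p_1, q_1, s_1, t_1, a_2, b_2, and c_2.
p_1 = 140
q_1 = 40
s_1 = 172
t_1 = 84
a_2 = 64
b_2 = 92
c_2 = 52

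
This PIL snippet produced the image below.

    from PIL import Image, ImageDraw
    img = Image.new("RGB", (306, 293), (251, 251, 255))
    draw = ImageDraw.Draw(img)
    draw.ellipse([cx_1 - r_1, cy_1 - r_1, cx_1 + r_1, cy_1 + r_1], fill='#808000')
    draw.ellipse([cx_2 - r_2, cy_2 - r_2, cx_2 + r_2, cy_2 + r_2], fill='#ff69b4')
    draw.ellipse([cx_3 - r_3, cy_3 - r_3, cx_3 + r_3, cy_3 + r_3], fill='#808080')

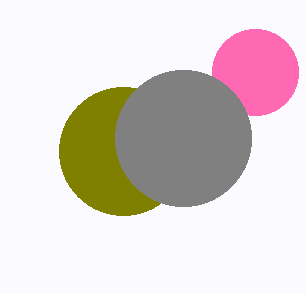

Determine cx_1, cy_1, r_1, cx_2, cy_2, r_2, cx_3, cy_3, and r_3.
cx_1 = 123
cy_1 = 151
r_1 = 64
cx_2 = 255
cy_2 = 72
r_2 = 43
cx_3 = 183
cy_3 = 138
r_3 = 68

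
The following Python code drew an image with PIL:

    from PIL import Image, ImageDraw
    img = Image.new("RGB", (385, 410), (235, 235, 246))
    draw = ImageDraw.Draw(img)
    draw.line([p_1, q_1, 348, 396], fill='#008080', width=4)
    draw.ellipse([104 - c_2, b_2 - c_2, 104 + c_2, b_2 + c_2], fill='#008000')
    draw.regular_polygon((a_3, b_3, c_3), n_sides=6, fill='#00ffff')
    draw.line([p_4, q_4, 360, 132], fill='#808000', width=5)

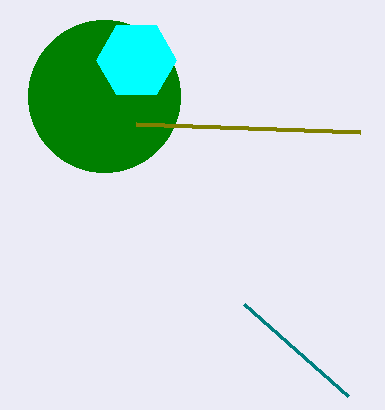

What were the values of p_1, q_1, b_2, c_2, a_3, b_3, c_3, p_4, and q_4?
p_1 = 244, q_1 = 304, b_2 = 96, c_2 = 76, a_3 = 136, b_3 = 60, c_3 = 40, p_4 = 136, q_4 = 124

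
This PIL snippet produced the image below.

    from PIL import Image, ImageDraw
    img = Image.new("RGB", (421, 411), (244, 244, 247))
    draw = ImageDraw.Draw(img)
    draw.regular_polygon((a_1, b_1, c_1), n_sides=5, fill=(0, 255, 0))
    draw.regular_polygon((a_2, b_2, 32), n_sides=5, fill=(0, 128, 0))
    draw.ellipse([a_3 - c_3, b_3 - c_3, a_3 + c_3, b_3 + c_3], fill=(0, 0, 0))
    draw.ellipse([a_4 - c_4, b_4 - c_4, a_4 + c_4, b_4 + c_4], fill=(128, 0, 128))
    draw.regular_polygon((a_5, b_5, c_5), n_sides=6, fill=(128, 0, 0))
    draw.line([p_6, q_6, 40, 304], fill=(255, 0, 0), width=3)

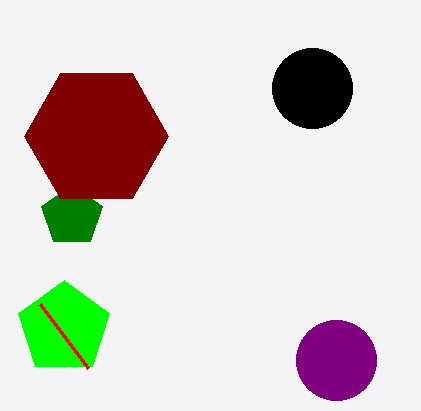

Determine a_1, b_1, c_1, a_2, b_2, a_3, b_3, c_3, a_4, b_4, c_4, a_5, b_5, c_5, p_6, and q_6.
a_1 = 64; b_1 = 328; c_1 = 48; a_2 = 72; b_2 = 216; a_3 = 312; b_3 = 88; c_3 = 40; a_4 = 336; b_4 = 360; c_4 = 40; a_5 = 96; b_5 = 136; c_5 = 72; p_6 = 88; q_6 = 368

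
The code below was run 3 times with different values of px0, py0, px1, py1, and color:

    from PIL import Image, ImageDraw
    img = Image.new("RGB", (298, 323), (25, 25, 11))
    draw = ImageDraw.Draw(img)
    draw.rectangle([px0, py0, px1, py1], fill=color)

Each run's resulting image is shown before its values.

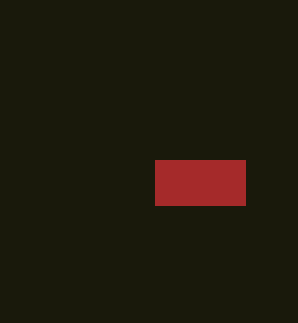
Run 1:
px0 = 155, py0 = 160, px1 = 245, py1 = 205, color = 'brown'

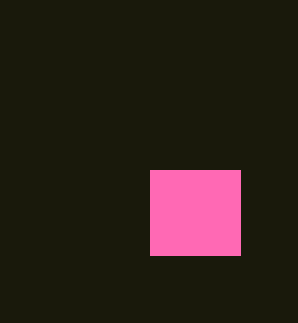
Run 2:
px0 = 150
py0 = 170
px1 = 240
py1 = 255
color = 'hotpink'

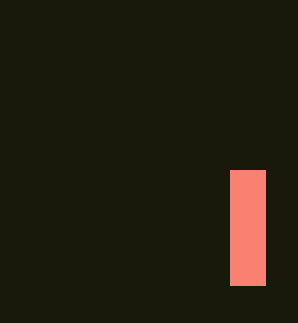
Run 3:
px0 = 230
py0 = 170
px1 = 265
py1 = 285
color = 'salmon'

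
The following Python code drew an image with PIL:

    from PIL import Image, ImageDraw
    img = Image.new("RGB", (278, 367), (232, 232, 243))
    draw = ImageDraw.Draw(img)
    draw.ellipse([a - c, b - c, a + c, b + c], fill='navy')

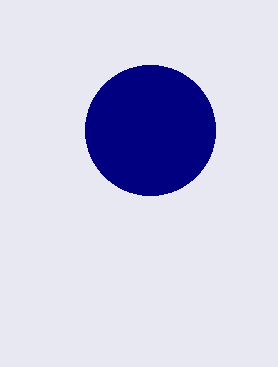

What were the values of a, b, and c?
a = 150; b = 130; c = 65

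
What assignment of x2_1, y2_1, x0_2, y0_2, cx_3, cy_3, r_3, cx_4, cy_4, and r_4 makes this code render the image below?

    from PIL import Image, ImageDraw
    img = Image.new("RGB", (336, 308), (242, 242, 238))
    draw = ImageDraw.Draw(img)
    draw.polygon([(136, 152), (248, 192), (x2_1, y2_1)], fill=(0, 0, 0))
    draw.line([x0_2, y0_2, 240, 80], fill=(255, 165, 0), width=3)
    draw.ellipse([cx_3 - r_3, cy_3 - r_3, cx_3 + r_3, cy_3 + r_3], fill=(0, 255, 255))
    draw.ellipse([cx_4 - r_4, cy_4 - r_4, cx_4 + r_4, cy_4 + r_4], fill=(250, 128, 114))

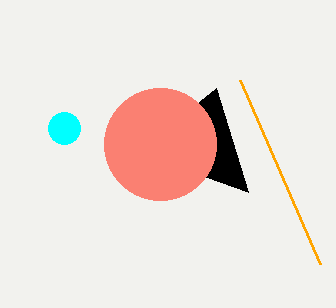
x2_1 = 216, y2_1 = 88, x0_2 = 320, y0_2 = 264, cx_3 = 64, cy_3 = 128, r_3 = 16, cx_4 = 160, cy_4 = 144, r_4 = 56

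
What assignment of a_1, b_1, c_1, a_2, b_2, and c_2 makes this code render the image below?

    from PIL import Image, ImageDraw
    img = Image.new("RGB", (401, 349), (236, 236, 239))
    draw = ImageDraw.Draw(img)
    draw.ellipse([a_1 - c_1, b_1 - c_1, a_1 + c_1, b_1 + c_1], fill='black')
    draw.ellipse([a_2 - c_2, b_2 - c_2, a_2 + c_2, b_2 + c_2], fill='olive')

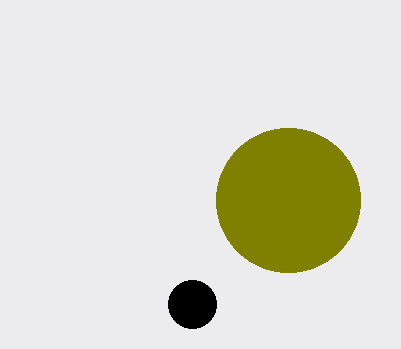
a_1 = 192; b_1 = 304; c_1 = 24; a_2 = 288; b_2 = 200; c_2 = 72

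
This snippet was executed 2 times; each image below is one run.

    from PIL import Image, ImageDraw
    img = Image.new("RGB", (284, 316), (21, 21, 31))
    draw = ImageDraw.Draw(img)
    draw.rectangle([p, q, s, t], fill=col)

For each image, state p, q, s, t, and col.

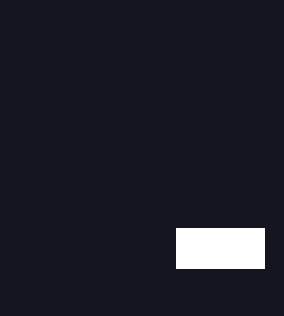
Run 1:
p = 176
q = 228
s = 264
t = 268
col = 'white'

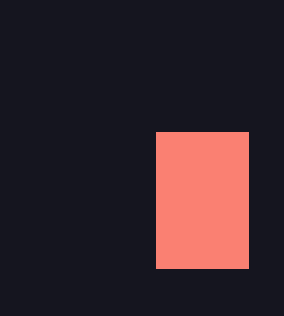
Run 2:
p = 156
q = 132
s = 248
t = 268
col = 'salmon'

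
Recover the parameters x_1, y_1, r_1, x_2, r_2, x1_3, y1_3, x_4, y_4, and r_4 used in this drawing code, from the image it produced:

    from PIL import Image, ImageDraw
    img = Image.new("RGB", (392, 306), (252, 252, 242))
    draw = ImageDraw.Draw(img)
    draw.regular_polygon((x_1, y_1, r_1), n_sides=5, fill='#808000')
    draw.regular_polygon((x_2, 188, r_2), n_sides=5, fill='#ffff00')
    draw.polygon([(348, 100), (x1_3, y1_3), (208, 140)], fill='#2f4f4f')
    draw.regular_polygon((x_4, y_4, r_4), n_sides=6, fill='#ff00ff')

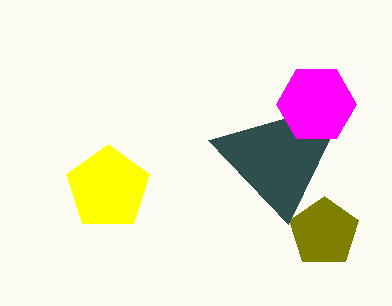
x_1 = 324; y_1 = 232; r_1 = 36; x_2 = 108; r_2 = 44; x1_3 = 288; y1_3 = 224; x_4 = 316; y_4 = 104; r_4 = 40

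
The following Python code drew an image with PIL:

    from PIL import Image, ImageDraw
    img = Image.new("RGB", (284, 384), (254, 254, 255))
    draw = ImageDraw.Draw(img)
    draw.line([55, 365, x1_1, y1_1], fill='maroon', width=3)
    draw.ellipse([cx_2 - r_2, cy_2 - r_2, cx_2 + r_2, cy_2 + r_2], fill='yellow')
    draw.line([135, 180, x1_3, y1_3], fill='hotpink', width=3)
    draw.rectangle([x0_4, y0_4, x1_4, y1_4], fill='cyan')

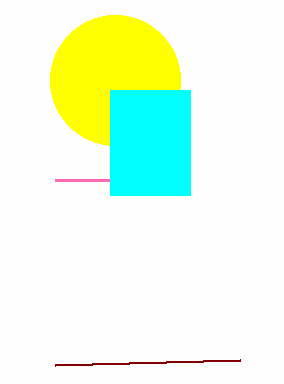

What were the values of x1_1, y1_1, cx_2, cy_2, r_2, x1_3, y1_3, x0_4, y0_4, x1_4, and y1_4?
x1_1 = 240; y1_1 = 360; cx_2 = 115; cy_2 = 80; r_2 = 65; x1_3 = 55; y1_3 = 180; x0_4 = 110; y0_4 = 90; x1_4 = 190; y1_4 = 195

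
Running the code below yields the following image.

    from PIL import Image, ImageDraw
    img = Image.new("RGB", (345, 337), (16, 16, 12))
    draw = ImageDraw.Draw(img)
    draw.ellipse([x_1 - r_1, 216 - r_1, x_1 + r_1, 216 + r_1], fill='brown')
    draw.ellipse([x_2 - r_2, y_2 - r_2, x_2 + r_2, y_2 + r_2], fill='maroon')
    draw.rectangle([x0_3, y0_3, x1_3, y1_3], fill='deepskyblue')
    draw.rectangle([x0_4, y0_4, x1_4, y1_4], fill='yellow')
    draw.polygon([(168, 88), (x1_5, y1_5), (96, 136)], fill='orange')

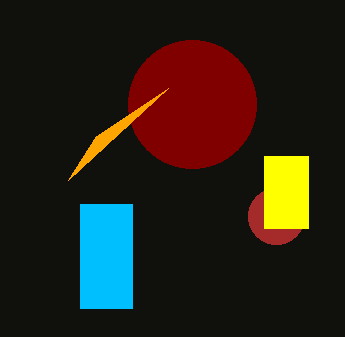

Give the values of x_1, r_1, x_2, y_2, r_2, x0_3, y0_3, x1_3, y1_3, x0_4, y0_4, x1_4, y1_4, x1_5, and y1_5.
x_1 = 276; r_1 = 28; x_2 = 192; y_2 = 104; r_2 = 64; x0_3 = 80; y0_3 = 204; x1_3 = 132; y1_3 = 308; x0_4 = 264; y0_4 = 156; x1_4 = 308; y1_4 = 228; x1_5 = 68; y1_5 = 180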